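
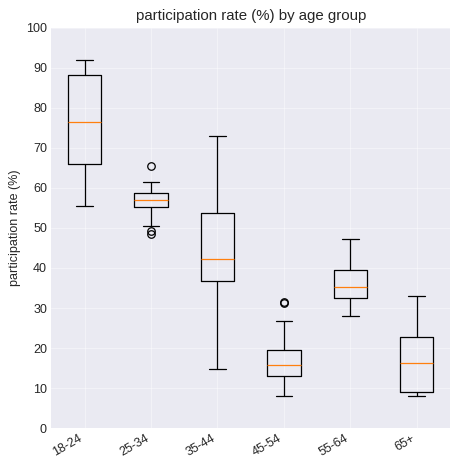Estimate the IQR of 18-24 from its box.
Q3 ≈ 90, Q1 ≈ 70; IQR ≈ 20.

≈ 20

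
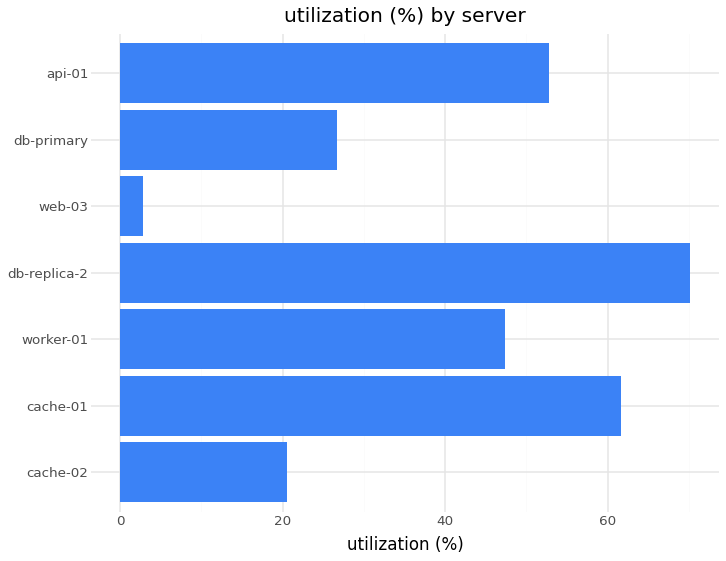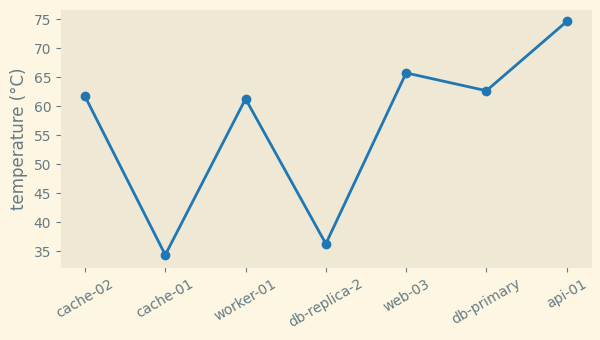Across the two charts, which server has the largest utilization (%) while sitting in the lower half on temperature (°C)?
Chart 2 median temperature (°C) ≈ 60; below-median servers: cache-01, worker-01, db-replica-2. Among those, db-replica-2 has the highest utilization (%) (≈ 70).

db-replica-2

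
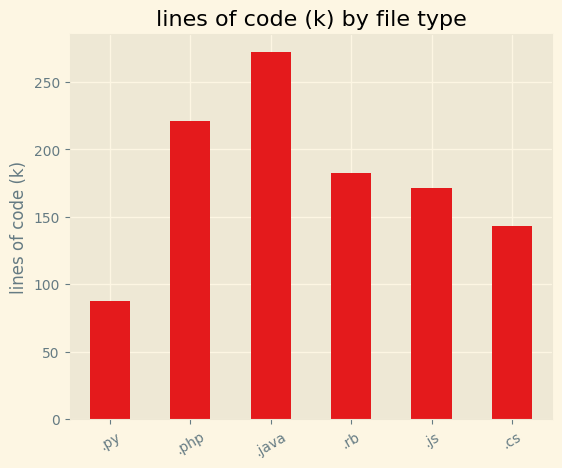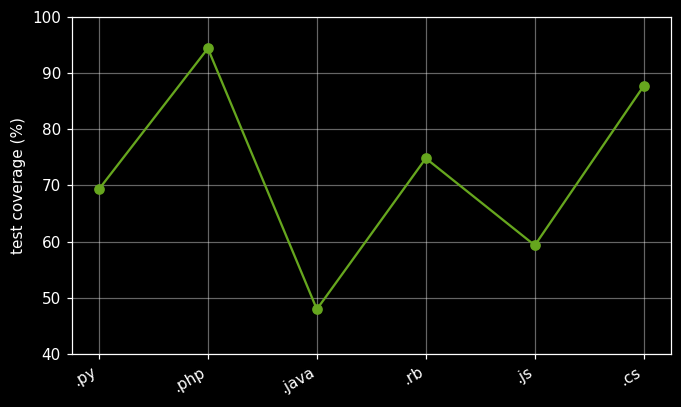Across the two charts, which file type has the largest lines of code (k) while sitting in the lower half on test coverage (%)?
.java

Chart 2 median test coverage (%) ≈ 70; below-median file types: .py, .java, .js. Among those, .java has the highest lines of code (k) (≈ 275).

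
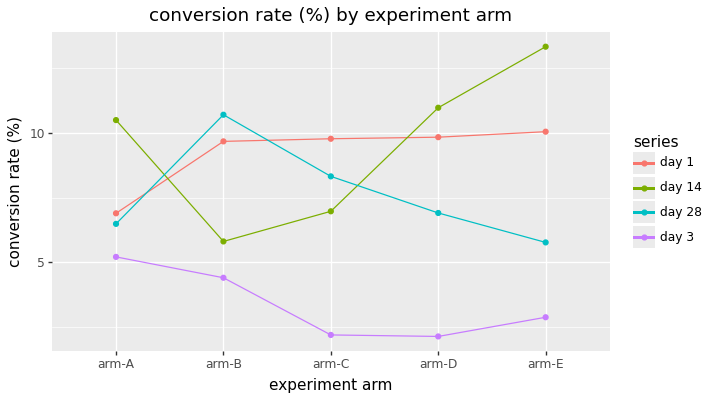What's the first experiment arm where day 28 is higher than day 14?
arm-B

arm-A: day 28 ≈ 6 vs day 14 ≈ 10 (not yet); arm-B: day 28 ≈ 11 vs day 14 ≈ 6 (first crossover).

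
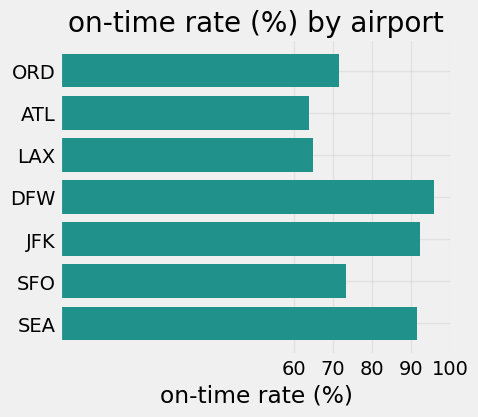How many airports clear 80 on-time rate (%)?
Above 80: DFW, JFK, SEA.

3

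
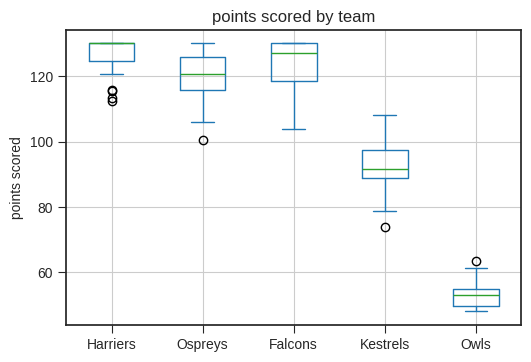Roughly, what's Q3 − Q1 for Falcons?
Q3 ≈ 130, Q1 ≈ 120; IQR ≈ 10.

≈ 10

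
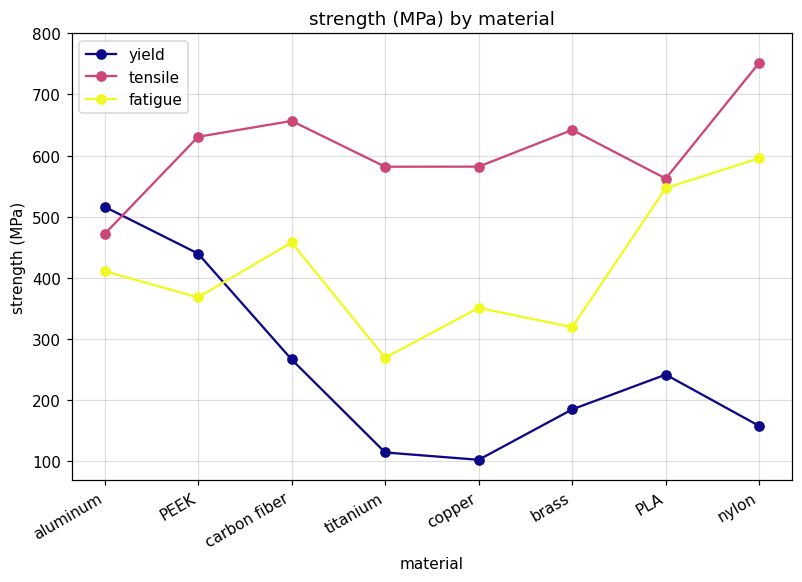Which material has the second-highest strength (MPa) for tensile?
Top 3 for tensile: nylon ≈ 800, carbon fiber ≈ 700, brass ≈ 600.

carbon fiber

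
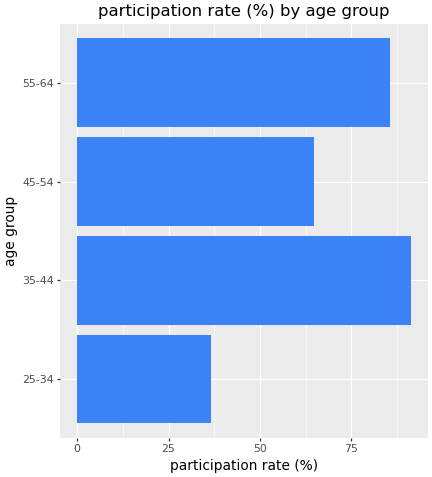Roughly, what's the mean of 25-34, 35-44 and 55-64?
(40 + 90 + 90) / 3 ≈ 73.

≈ 73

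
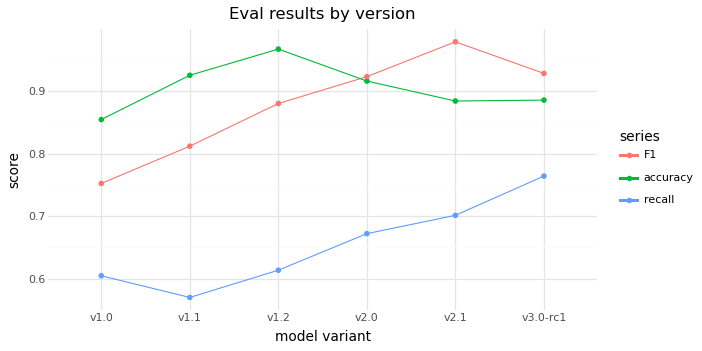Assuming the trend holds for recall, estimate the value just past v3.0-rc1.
≈ 0.8

Last three: 0.65, 0.70, 0.75 → slope ≈ 0.05/step → next ≈ 0.8.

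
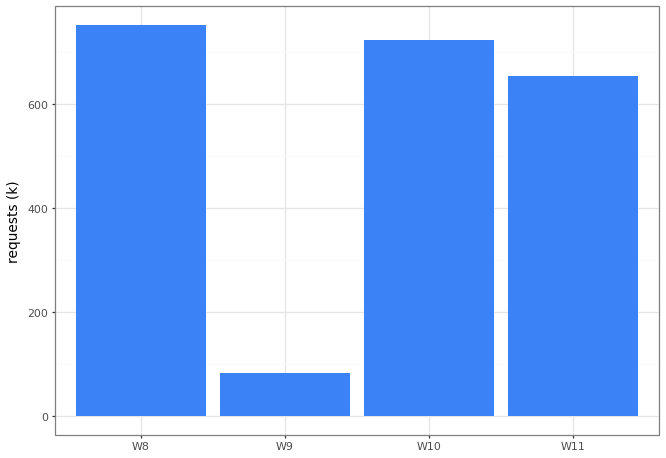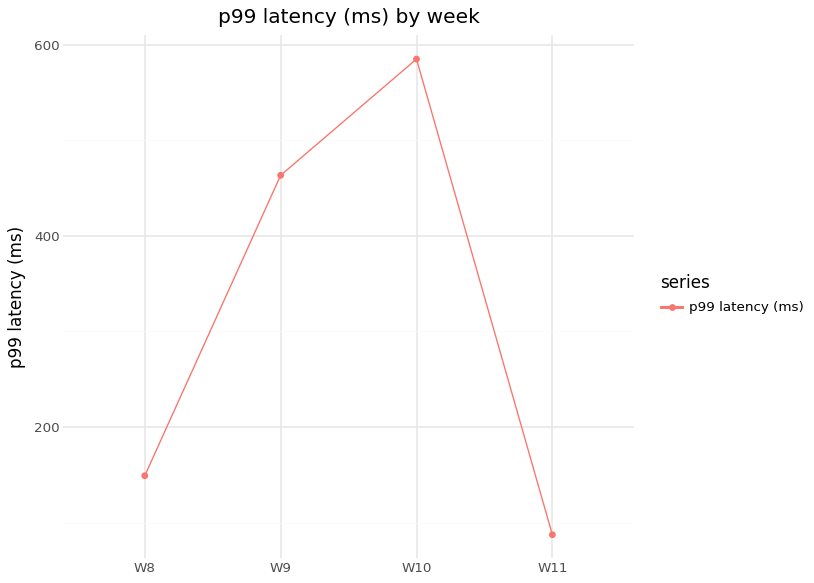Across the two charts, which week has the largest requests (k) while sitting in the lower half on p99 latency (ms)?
W8

Chart 2 median p99 latency (ms) ≈ 300; below-median weeks: W8, W11. Among those, W8 has the highest requests (k) (≈ 800).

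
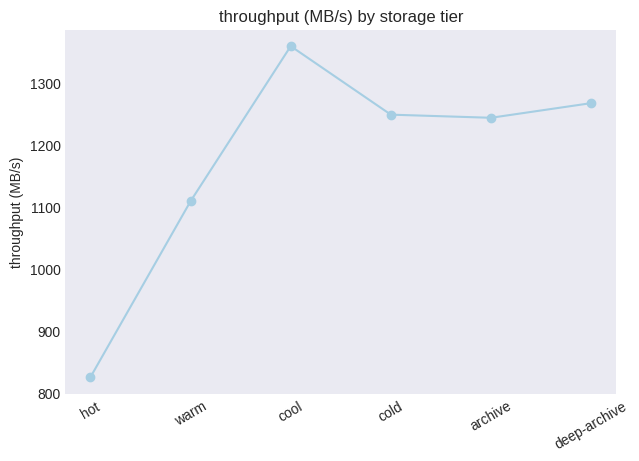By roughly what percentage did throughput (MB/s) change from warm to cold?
warm ≈ 1100, cold ≈ 1250; (1250 − 1100) / 1100 ≈ +13.6%.

≈ +13.6%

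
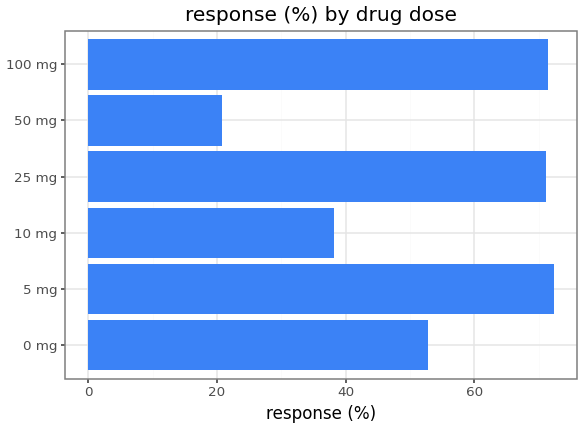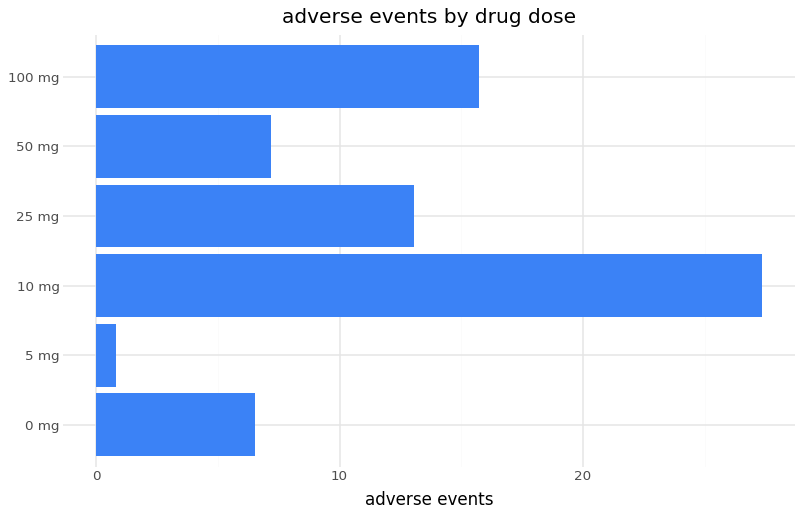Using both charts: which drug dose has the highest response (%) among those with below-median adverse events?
5 mg

Chart 2 median adverse events ≈ 10; below-median drug doses: 0 mg, 5 mg, 50 mg. Among those, 5 mg has the highest response (%) (≈ 70).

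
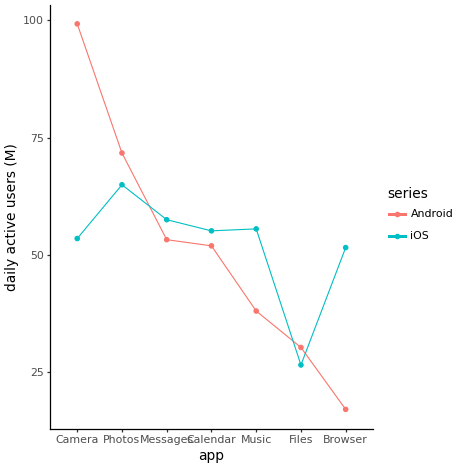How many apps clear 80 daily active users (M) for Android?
1

Above 80: Camera.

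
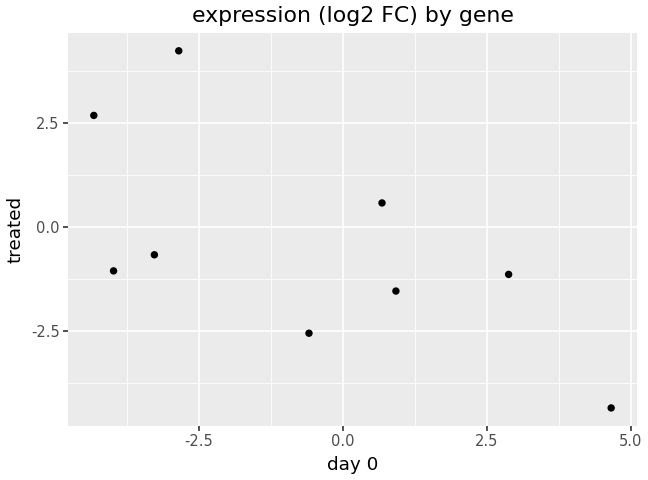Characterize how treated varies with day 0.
Points are negatively correlated; moderate (|r| ≈ 0.6).

negative, moderate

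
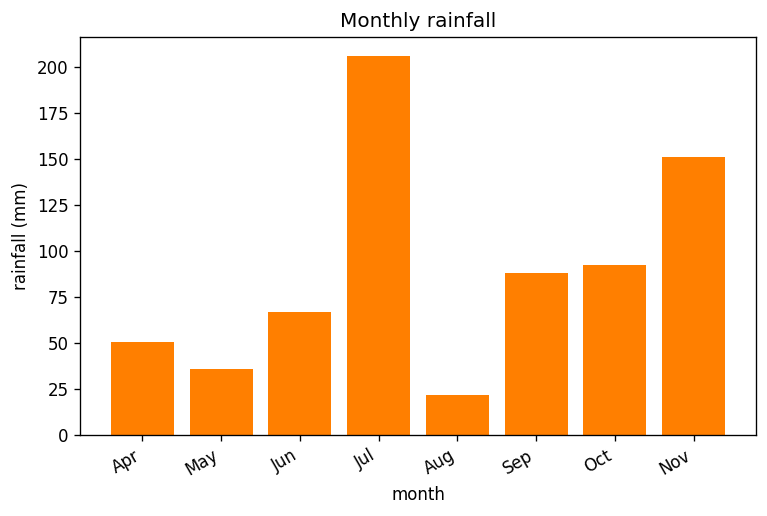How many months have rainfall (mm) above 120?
2

Above 120: Jul, Nov.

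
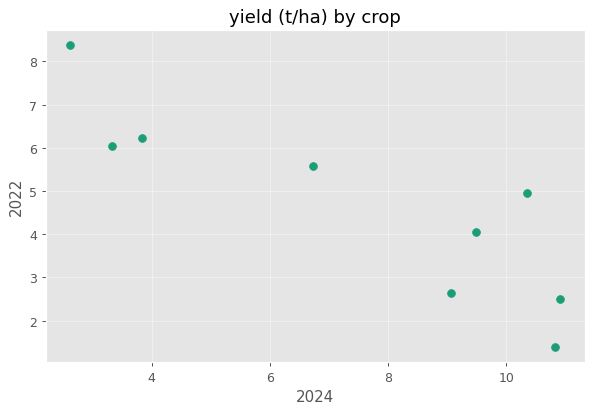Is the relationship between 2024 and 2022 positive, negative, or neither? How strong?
negative, strong

Points are negatively correlated; strong (|r| ≈ 0.9).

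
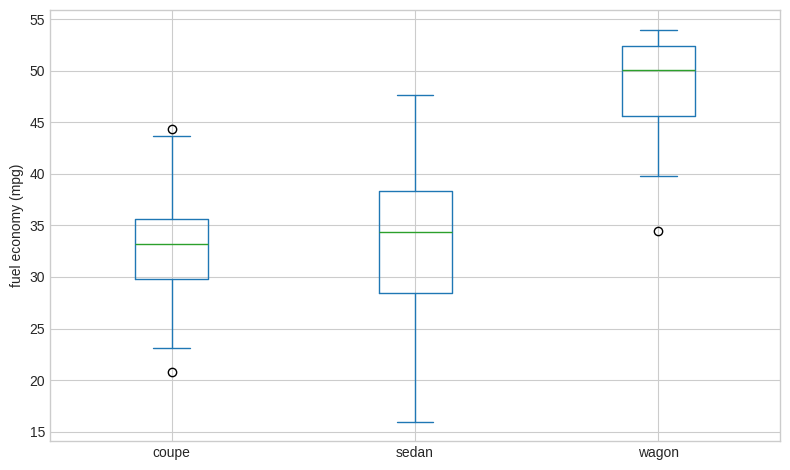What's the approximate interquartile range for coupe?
Q3 ≈ 36, Q1 ≈ 30; IQR ≈ 6.

≈ 6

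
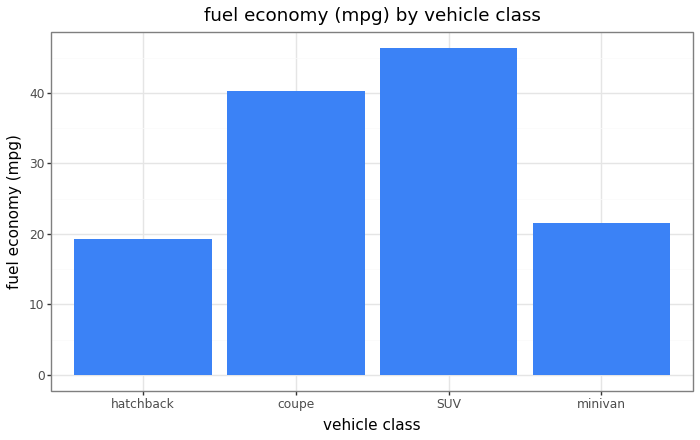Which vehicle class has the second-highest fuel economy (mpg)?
Top 3: SUV ≈ 45, coupe ≈ 40, minivan ≈ 20.

coupe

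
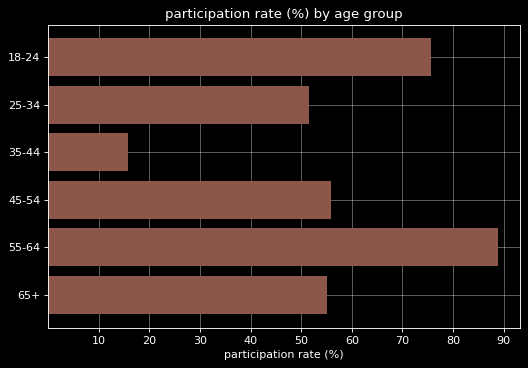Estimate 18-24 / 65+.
≈ 1.33×

18-24 ≈ 80, 65+ ≈ 60; 80/60 ≈ 1.33.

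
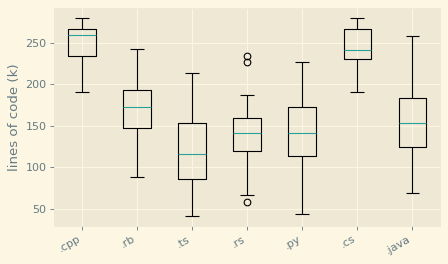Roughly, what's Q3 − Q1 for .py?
≈ 60

Q3 ≈ 180, Q1 ≈ 120; IQR ≈ 60.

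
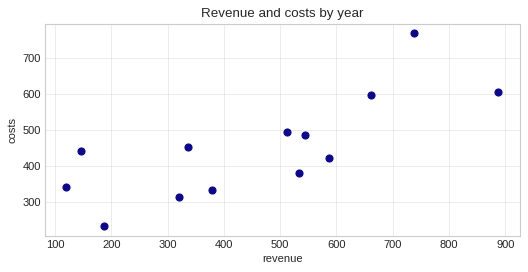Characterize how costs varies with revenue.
Points are positively correlated; strong (|r| ≈ 0.8).

positive, strong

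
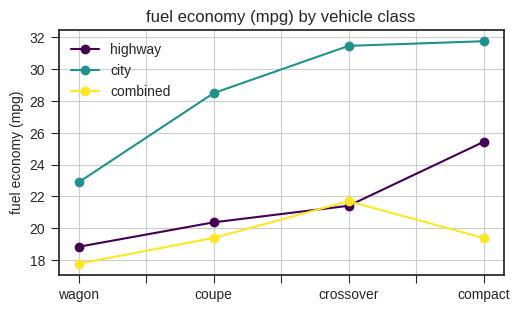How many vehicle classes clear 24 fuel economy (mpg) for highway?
Above 24: compact.

1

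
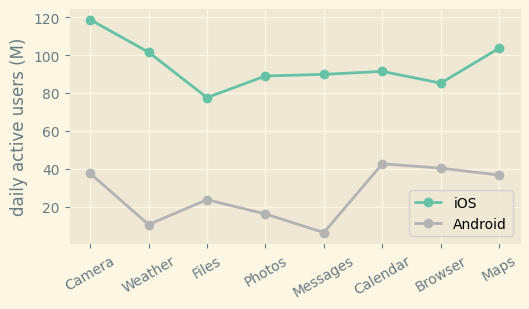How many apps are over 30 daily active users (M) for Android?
4

Above 30: Camera, Calendar, Browser, Maps.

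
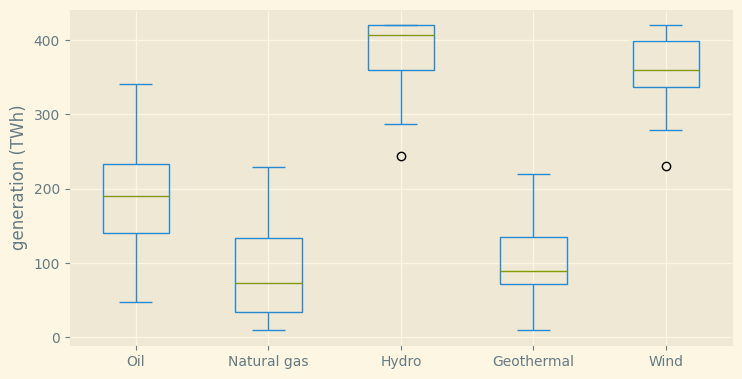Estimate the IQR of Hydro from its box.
Q3 ≈ 400, Q1 ≈ 350; IQR ≈ 50.

≈ 50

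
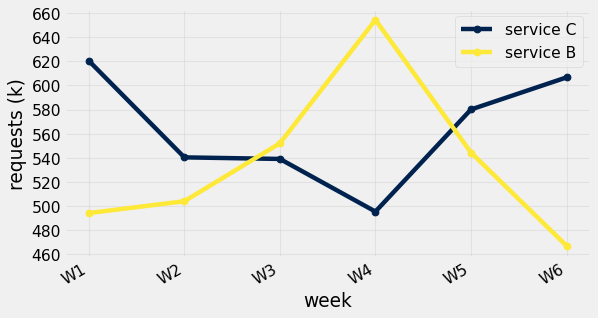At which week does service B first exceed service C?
W2: service B ≈ 500 vs service C ≈ 540 (not yet); W3: service B ≈ 560 vs service C ≈ 540 (first crossover).

W3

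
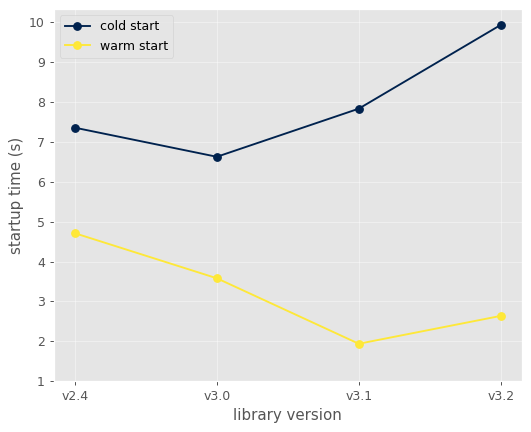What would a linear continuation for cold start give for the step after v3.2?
Last three: 7, 8, 10 → slope ≈ 1.5/step → next ≈ 11.5.

≈ 11.5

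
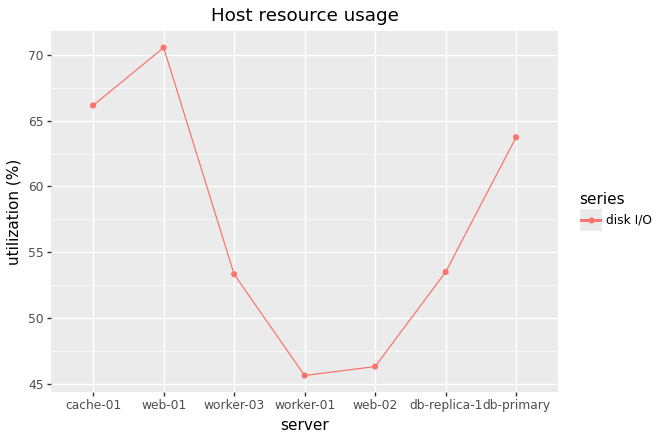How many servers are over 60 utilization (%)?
Above 60: cache-01, web-01, db-primary.

3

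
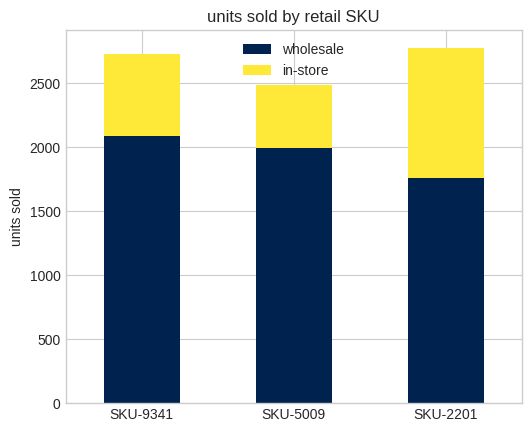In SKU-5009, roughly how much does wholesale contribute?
wholesale top ≈ 2000, bottom ≈ 0; segment ≈ 2000.

≈ 2000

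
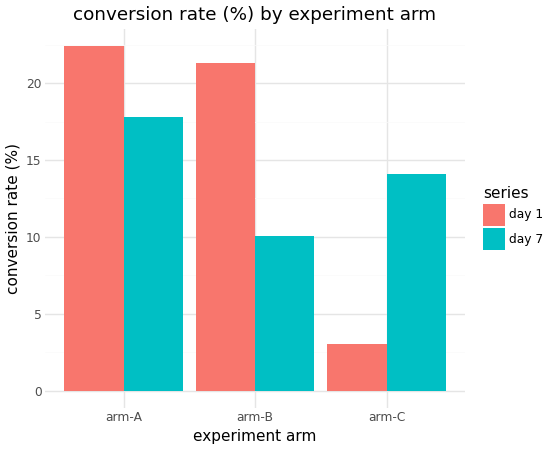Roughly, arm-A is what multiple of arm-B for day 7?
≈ 1.8×

arm-A ≈ 18, arm-B ≈ 10; 18/10 ≈ 1.8.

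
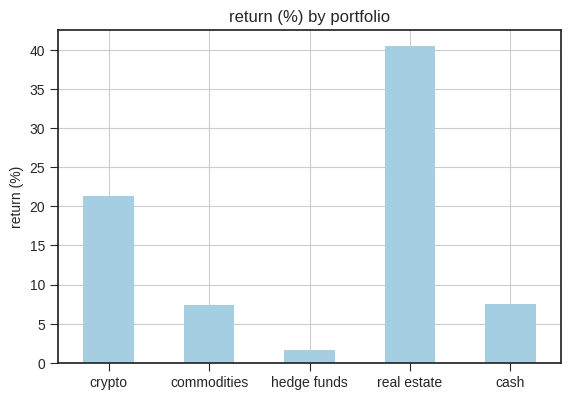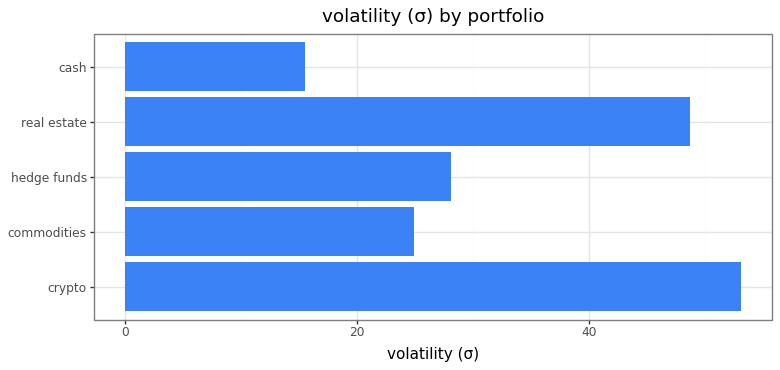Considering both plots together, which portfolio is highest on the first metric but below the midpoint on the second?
cash

Chart 2 median volatility (σ) ≈ 30; below-median portfolios: commodities, cash. Among those, cash has the highest return (%) (≈ 10).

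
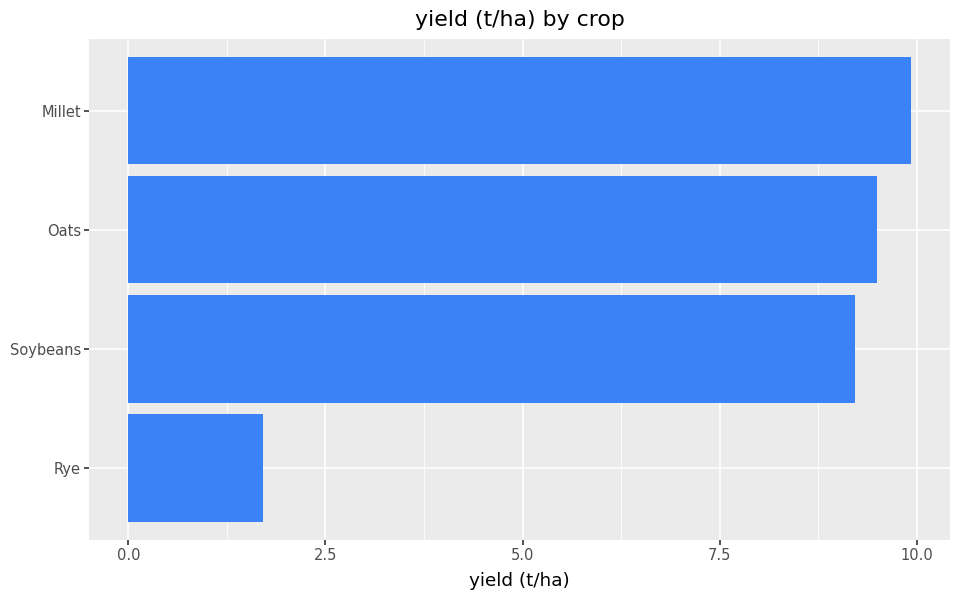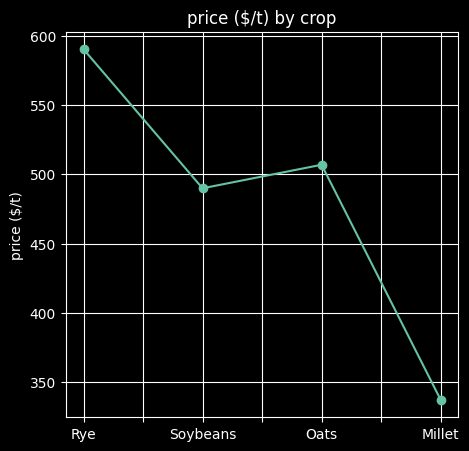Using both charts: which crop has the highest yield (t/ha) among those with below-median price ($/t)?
Millet

Chart 2 median price ($/t) ≈ 500; below-median crops: Soybeans, Millet. Among those, Millet has the highest yield (t/ha) (≈ 10).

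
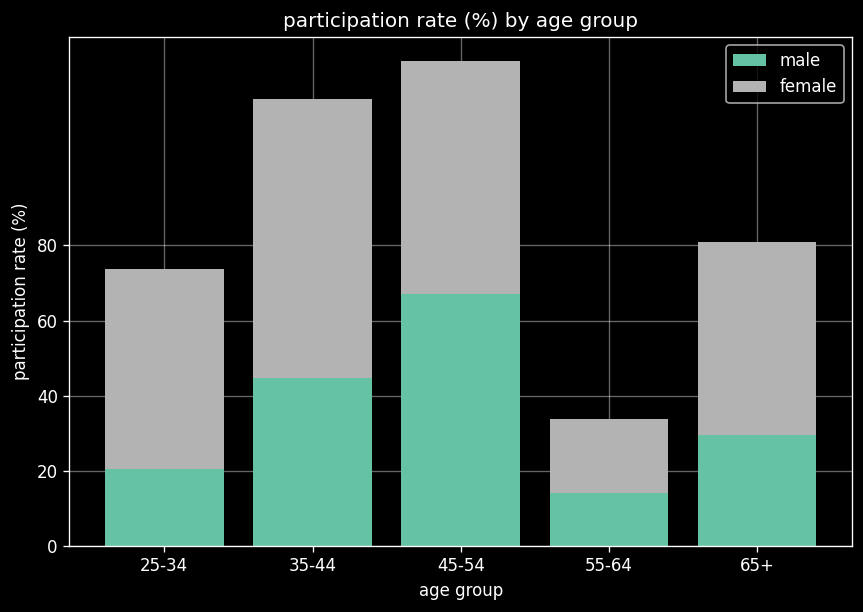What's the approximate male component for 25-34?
≈ 20

male top ≈ 20, bottom ≈ 0; segment ≈ 20.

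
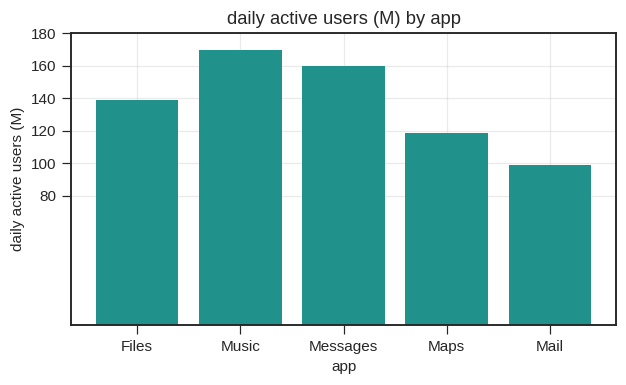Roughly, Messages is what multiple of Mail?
≈ 1.6×

Messages ≈ 160, Mail ≈ 100; 160/100 ≈ 1.6.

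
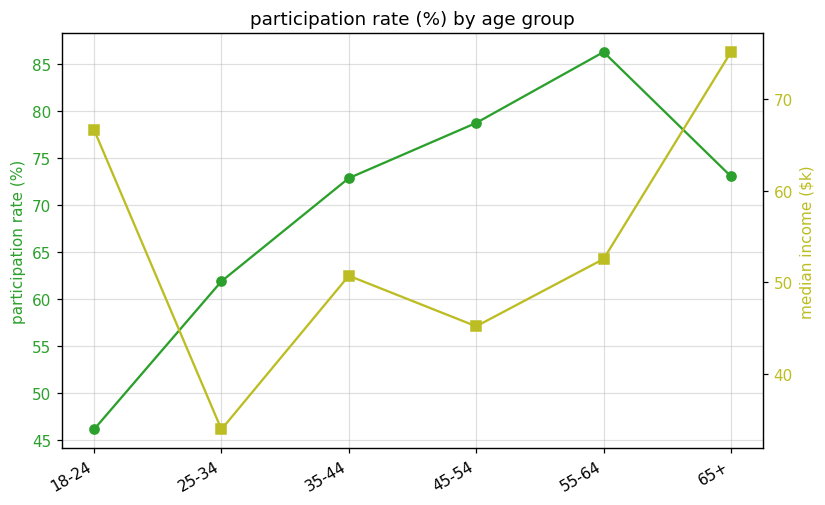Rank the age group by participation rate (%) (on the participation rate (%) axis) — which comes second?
45-54

Top 3 (on the participation rate (%) axis): 55-64 ≈ 85, 45-54 ≈ 80, 65+ ≈ 75.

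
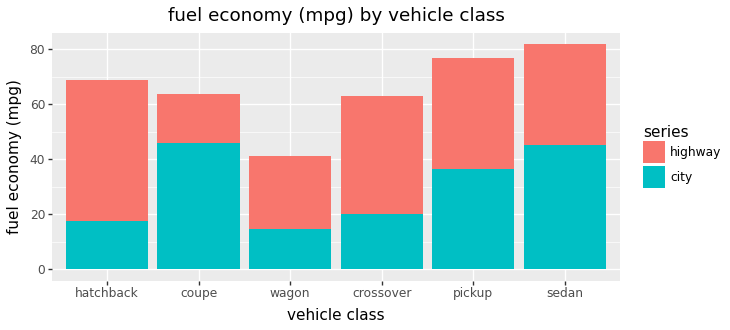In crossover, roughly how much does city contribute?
≈ 20

city top ≈ 20, bottom ≈ 0; segment ≈ 20.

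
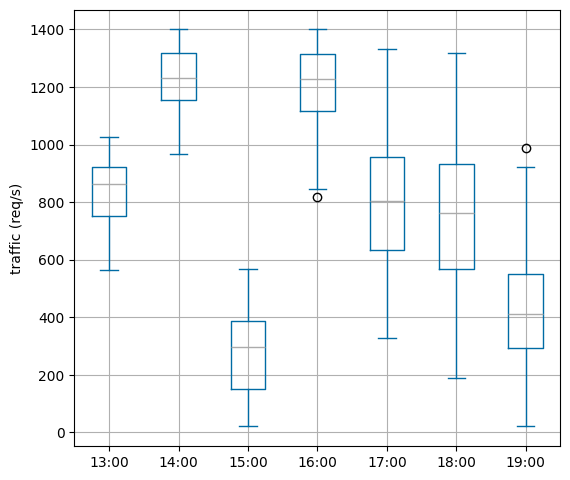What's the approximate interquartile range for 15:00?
Q3 ≈ 400, Q1 ≈ 200; IQR ≈ 200.

≈ 200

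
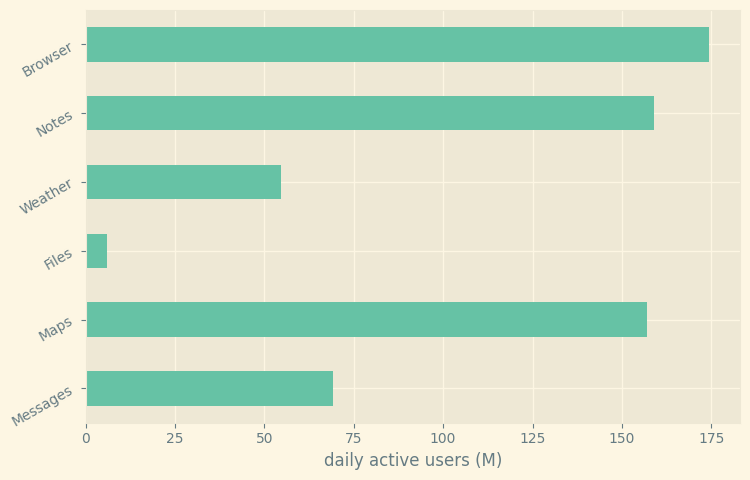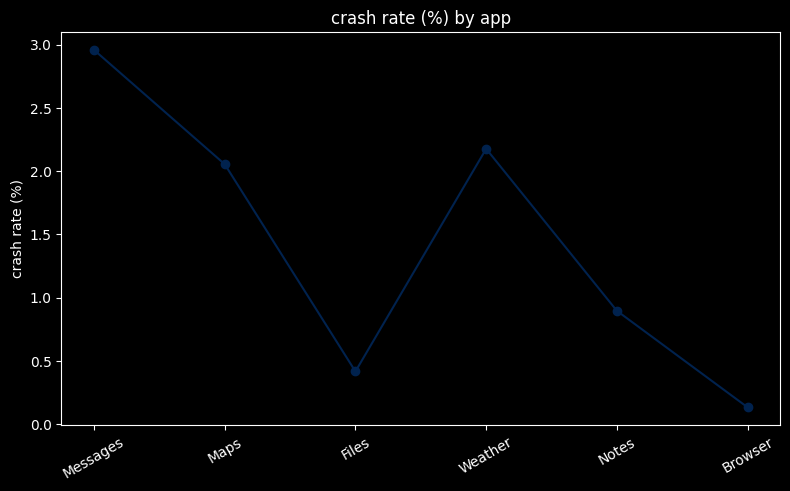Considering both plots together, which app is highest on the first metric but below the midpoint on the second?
Chart 2 median crash rate (%) ≈ 1.5; below-median apps: Files, Notes, Browser. Among those, Browser has the highest daily active users (M) (≈ 180).

Browser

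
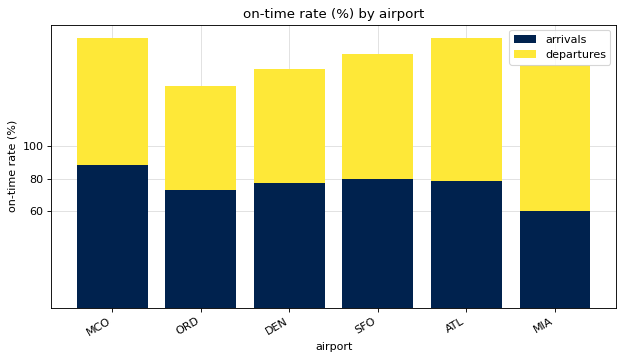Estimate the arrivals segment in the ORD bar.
≈ 80

arrivals top ≈ 80, bottom ≈ 0; segment ≈ 80.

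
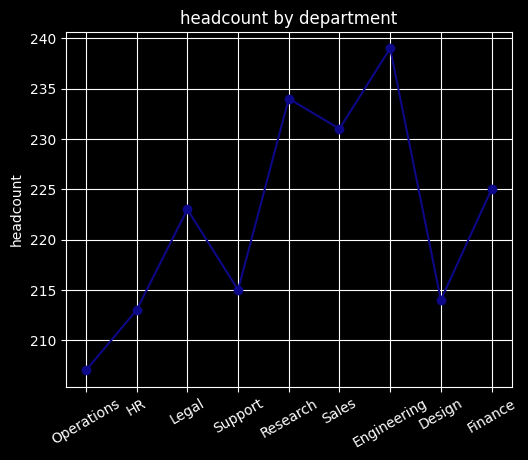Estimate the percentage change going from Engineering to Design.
≈ -10.4%

Engineering ≈ 240, Design ≈ 215; (215 − 240) / 240 ≈ -10.4%.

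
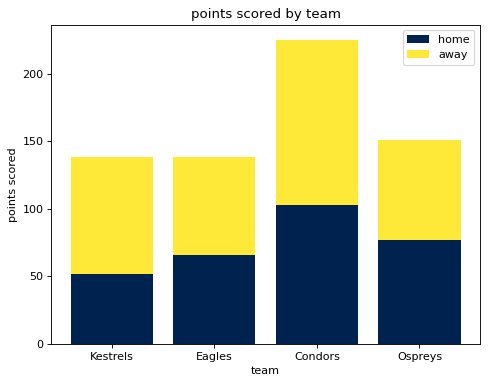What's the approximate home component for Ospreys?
home top ≈ 80, bottom ≈ 0; segment ≈ 80.

≈ 80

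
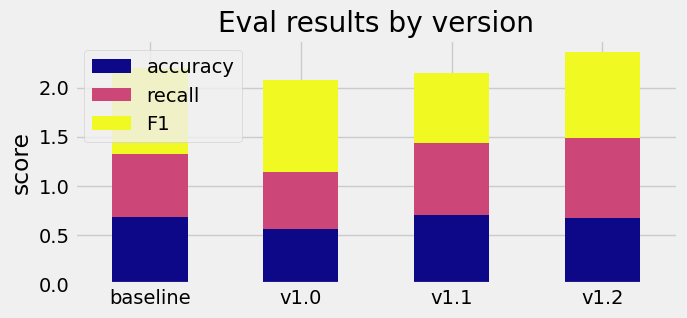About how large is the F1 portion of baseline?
≈ 0.8

F1 top ≈ 2.2, bottom ≈ 1.4; segment ≈ 0.8.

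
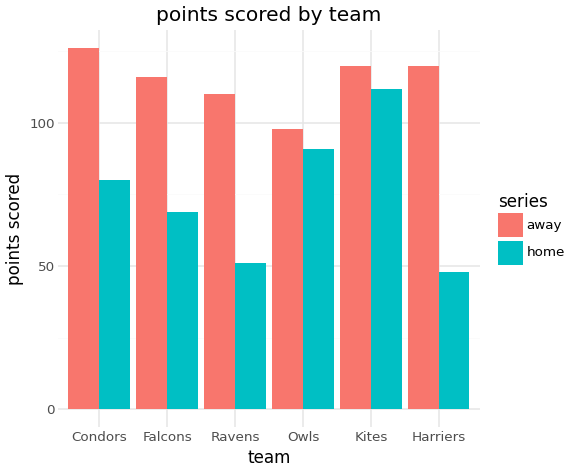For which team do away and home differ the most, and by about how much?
Harriers: away ≈ 120, home ≈ 40 → gap ≈ 80. Next-largest (Ravens) is only ≈ 60.

Harriers, ≈ 80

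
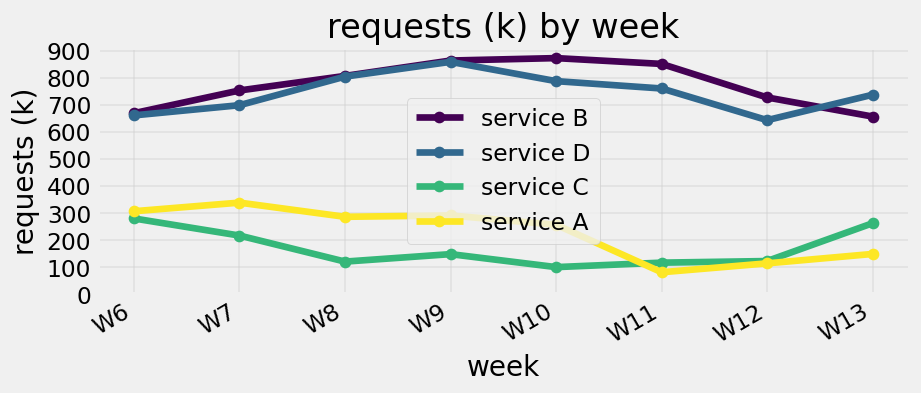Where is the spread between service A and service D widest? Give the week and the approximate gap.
W11: service A ≈ 100, service D ≈ 800 → gap ≈ 700. Next-largest (W13) is only ≈ 600.

W11, ≈ 700 k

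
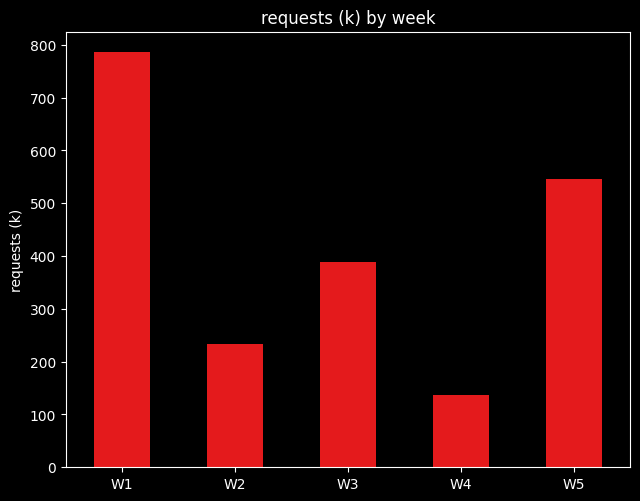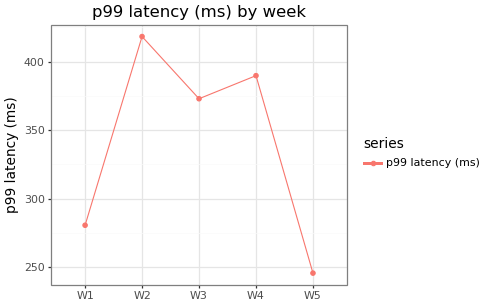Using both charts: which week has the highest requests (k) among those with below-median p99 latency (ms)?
Chart 2 median p99 latency (ms) ≈ 350; below-median weeks: W1, W5. Among those, W1 has the highest requests (k) (≈ 800).

W1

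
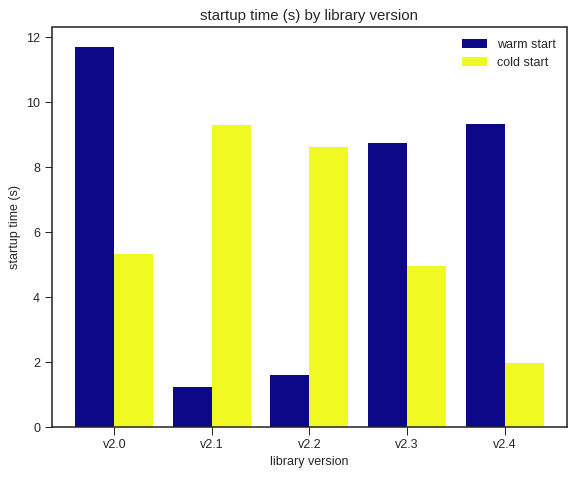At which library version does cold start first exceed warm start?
v2.1

v2.0: cold start ≈ 5 vs warm start ≈ 12 (not yet); v2.1: cold start ≈ 9 vs warm start ≈ 1 (first crossover).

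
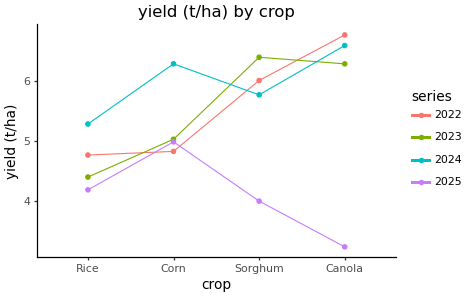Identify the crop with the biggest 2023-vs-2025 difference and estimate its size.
Canola: 2023 ≈ 6.5, 2025 ≈ 3.0 → gap ≈ 3.5. Next-largest (Sorghum) is only ≈ 2.5.

Canola, ≈ 3.5 t/ha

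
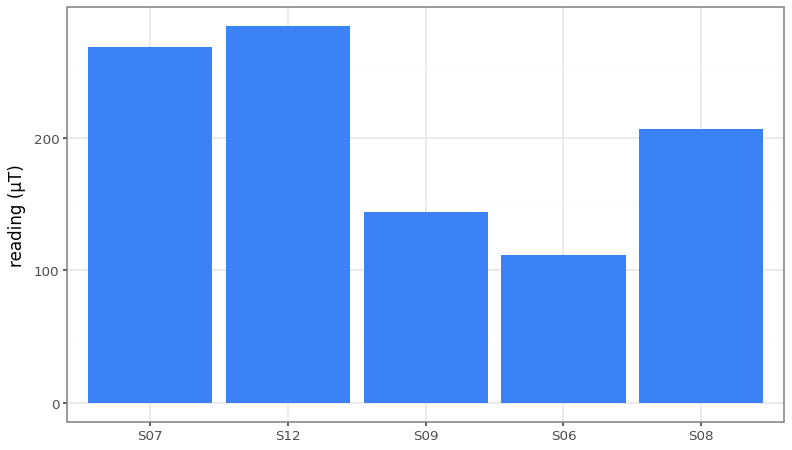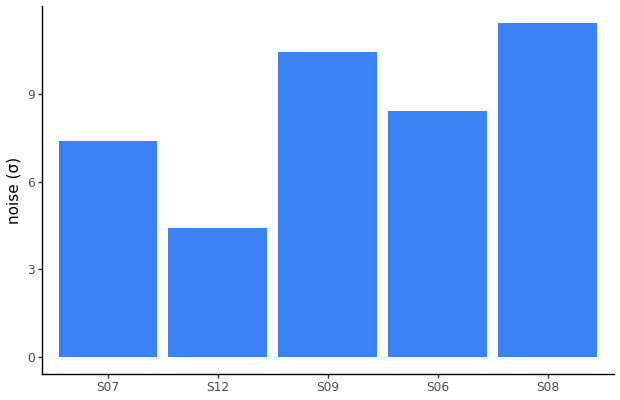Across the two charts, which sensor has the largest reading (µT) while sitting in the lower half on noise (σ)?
Chart 2 median noise (σ) ≈ 8; below-median sensors: S07, S12. Among those, S12 has the highest reading (µT) (≈ 300).

S12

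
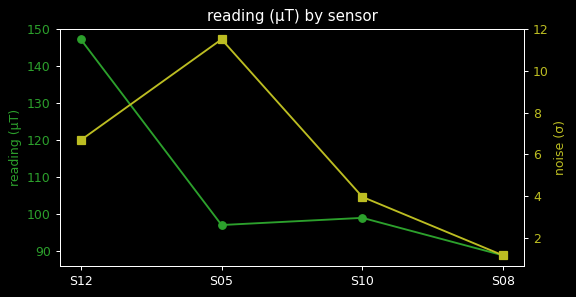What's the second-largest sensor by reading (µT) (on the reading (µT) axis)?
S10

Top 3 (on the reading (µT) axis): S12 ≈ 145, S10 ≈ 100, S05 ≈ 95.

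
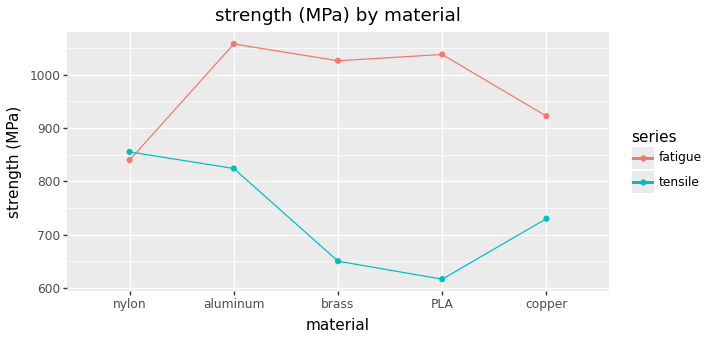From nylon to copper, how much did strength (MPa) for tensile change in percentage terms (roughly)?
nylon ≈ 850, copper ≈ 750; (750 − 850) / 850 ≈ -11.8%.

≈ -11.8%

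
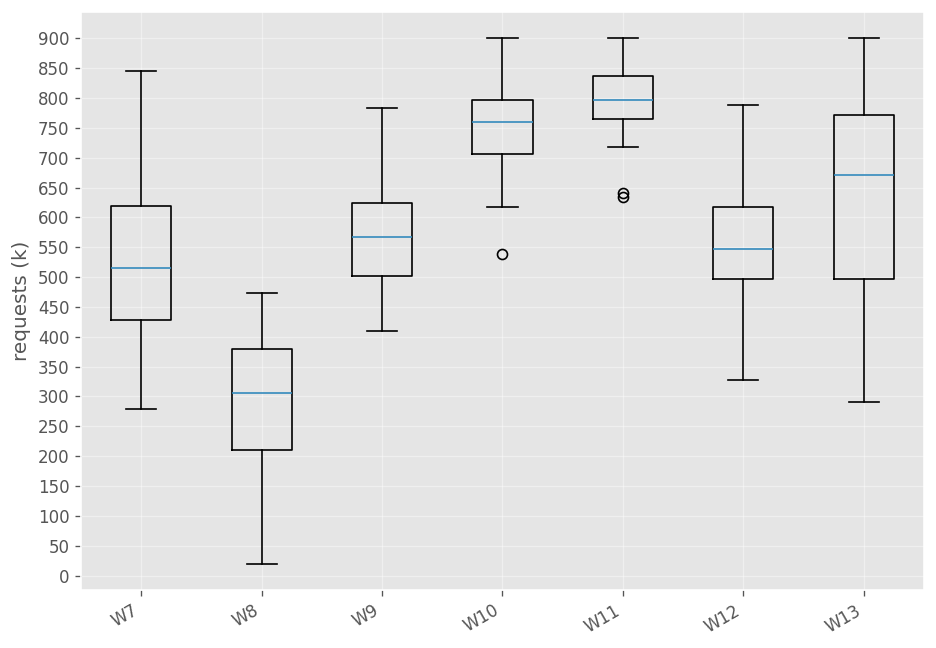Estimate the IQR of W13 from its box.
Q3 ≈ 750, Q1 ≈ 500; IQR ≈ 250.

≈ 250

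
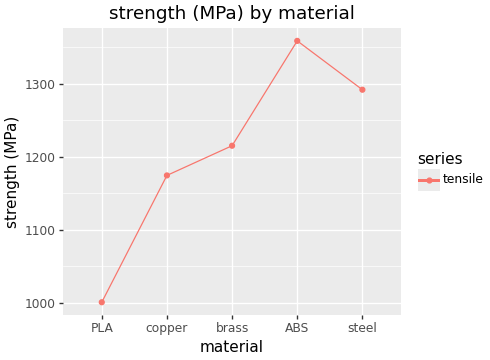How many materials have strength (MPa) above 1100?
4

Above 1100: copper, brass, ABS, steel.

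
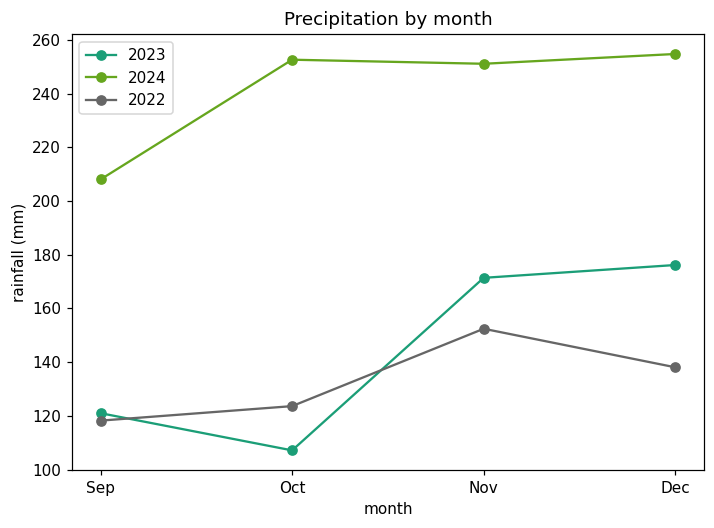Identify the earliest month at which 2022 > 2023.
Sep: 2022 ≈ 120 vs 2023 ≈ 120 (not yet); Oct: 2022 ≈ 120 vs 2023 ≈ 100 (first crossover).

Oct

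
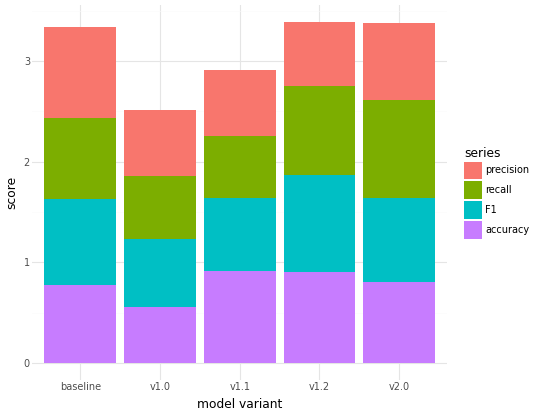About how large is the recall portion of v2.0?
≈ 1.0

recall top ≈ 2.5, bottom ≈ 1.5; segment ≈ 1.0.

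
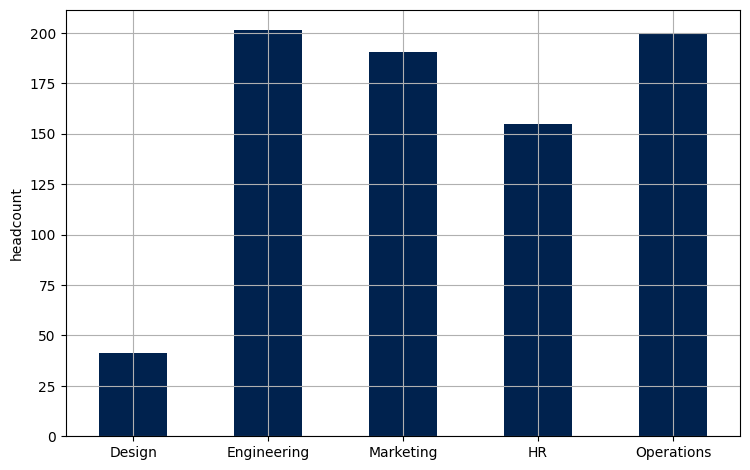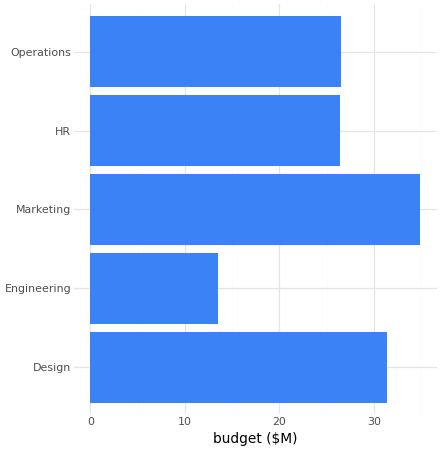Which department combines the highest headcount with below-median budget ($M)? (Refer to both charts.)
Chart 2 median budget ($M) ≈ 25; below-median departments: Engineering, HR. Among those, Engineering has the highest headcount (≈ 200).

Engineering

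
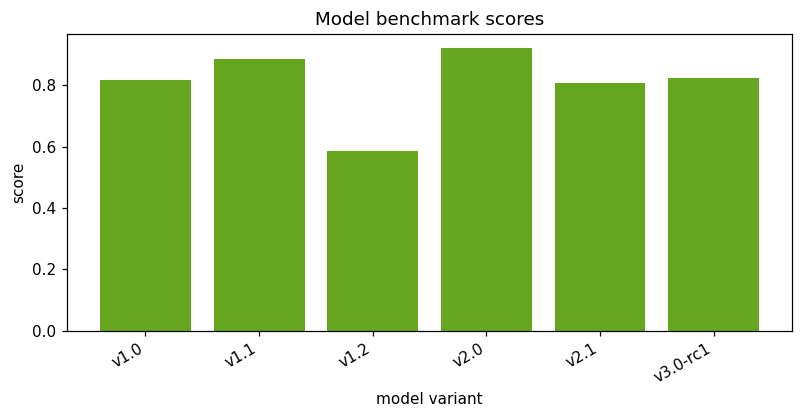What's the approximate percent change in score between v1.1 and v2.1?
≈ -11.1%

v1.1 ≈ 0.9, v2.1 ≈ 0.8; (0.8 − 0.9) / 0.9 ≈ -11.1%.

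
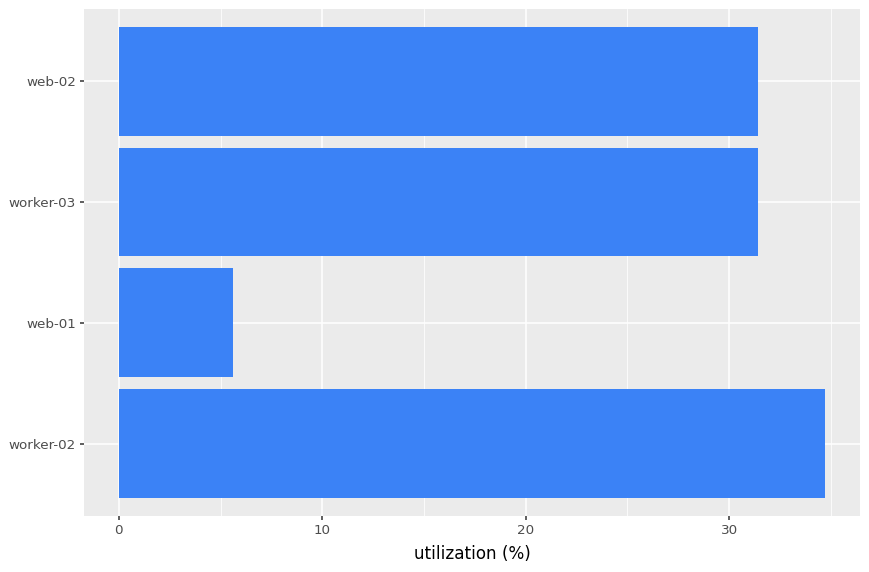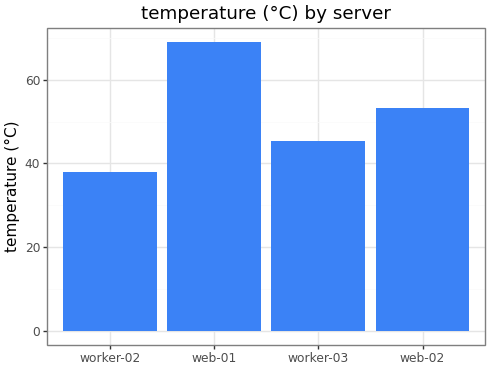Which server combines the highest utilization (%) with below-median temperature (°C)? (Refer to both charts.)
worker-02

Chart 2 median temperature (°C) ≈ 50; below-median servers: worker-02, worker-03. Among those, worker-02 has the highest utilization (%) (≈ 35).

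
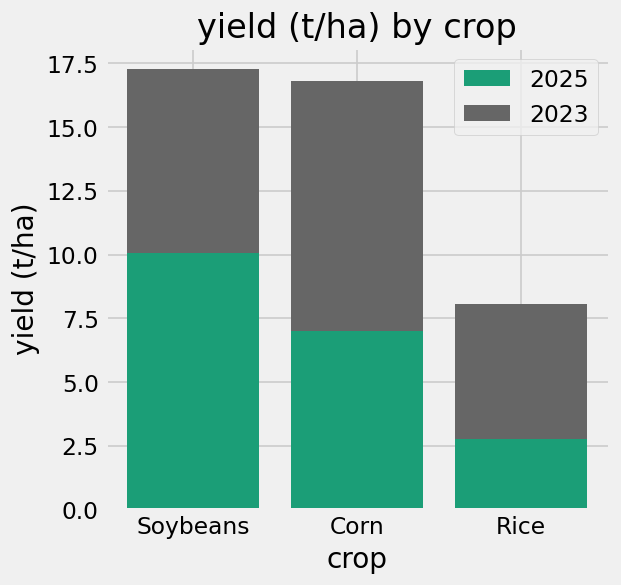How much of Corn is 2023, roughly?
2023 top ≈ 16, bottom ≈ 8; segment ≈ 8.

≈ 8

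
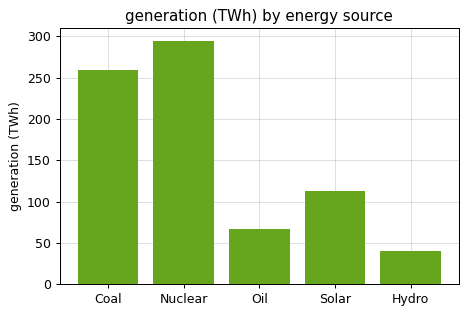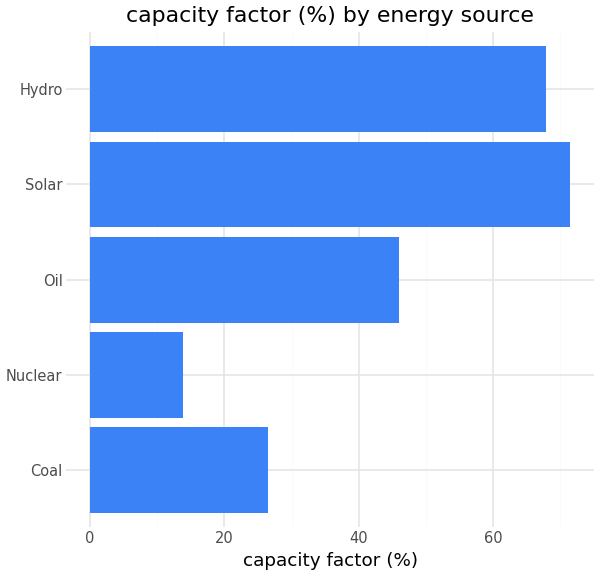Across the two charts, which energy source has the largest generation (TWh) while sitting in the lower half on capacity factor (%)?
Chart 2 median capacity factor (%) ≈ 50; below-median energy sources: Coal, Nuclear. Among those, Nuclear has the highest generation (TWh) (≈ 300).

Nuclear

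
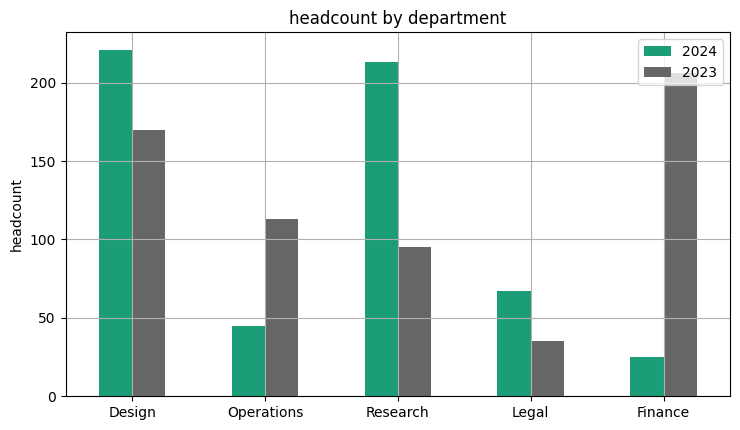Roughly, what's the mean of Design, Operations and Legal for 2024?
≈ 107

(220 + 40 + 60) / 3 ≈ 107.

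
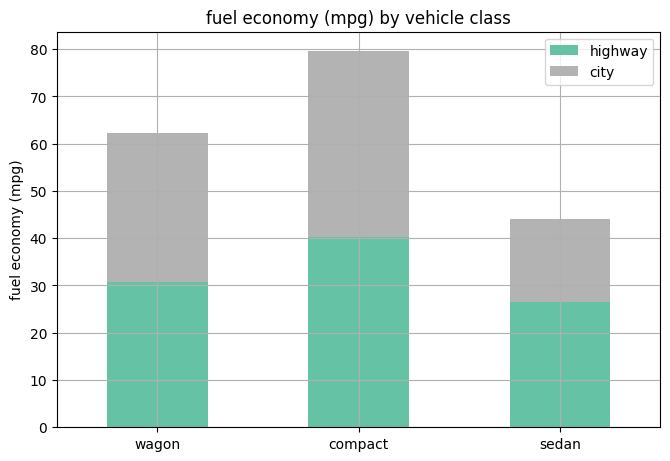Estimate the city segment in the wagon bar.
≈ 30

city top ≈ 60, bottom ≈ 30; segment ≈ 30.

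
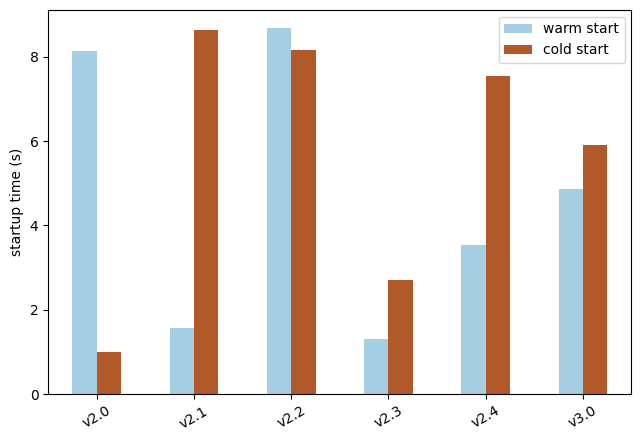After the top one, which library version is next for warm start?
Top 3 for warm start: v2.2 ≈ 9, v2.0 ≈ 8, v3.0 ≈ 5.

v2.0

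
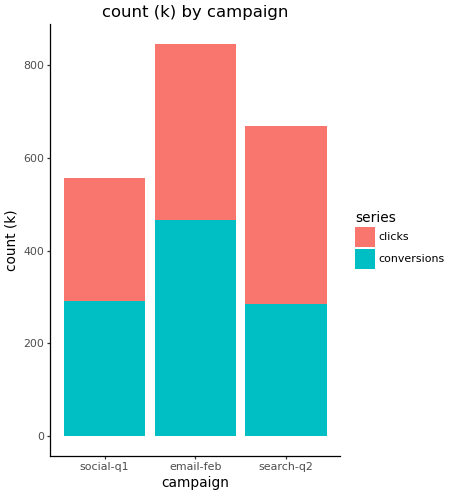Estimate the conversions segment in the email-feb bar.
conversions top ≈ 500, bottom ≈ 0; segment ≈ 500.

≈ 500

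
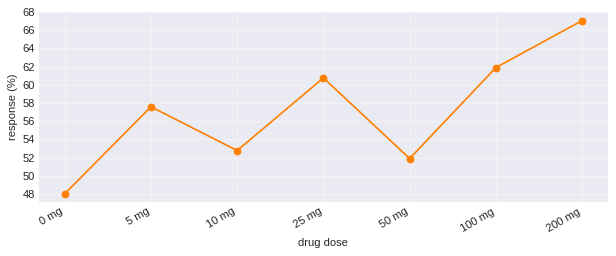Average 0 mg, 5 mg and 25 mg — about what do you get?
(48 + 58 + 60) / 3 ≈ 55.

≈ 55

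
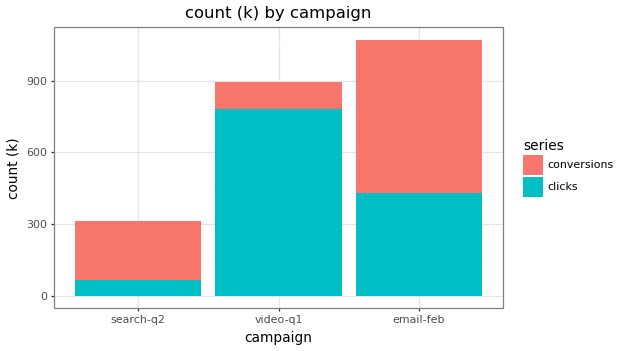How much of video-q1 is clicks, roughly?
≈ 800

clicks top ≈ 800, bottom ≈ 0; segment ≈ 800.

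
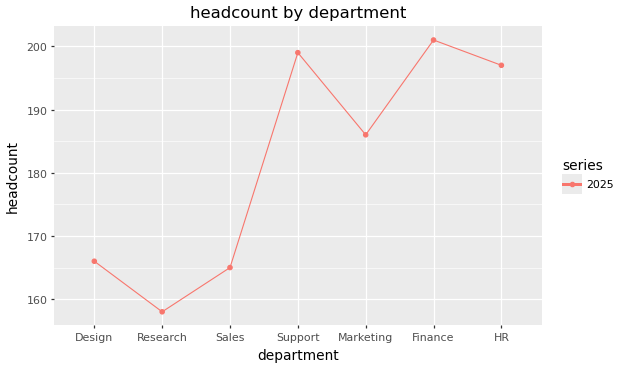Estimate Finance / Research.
Finance ≈ 200, Research ≈ 160; 200/160 ≈ 1.25.

≈ 1.25×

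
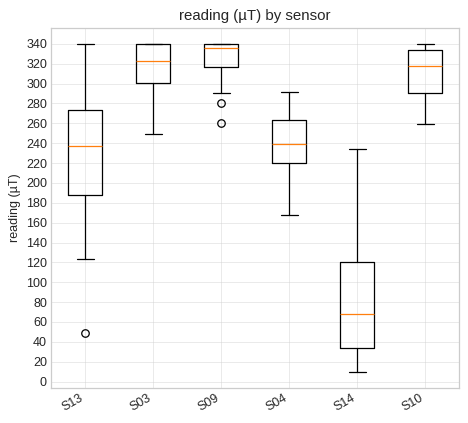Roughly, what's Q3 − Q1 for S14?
≈ 80

Q3 ≈ 120, Q1 ≈ 40; IQR ≈ 80.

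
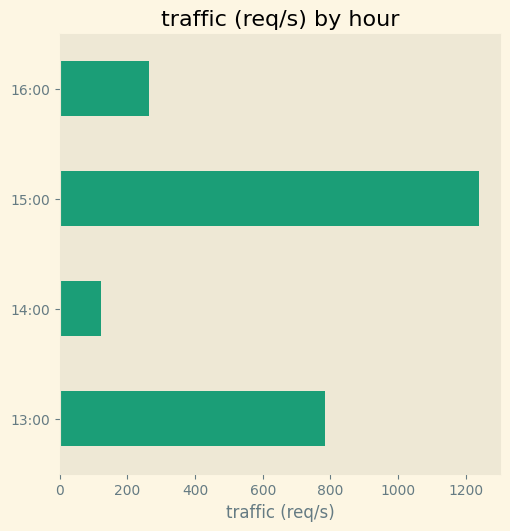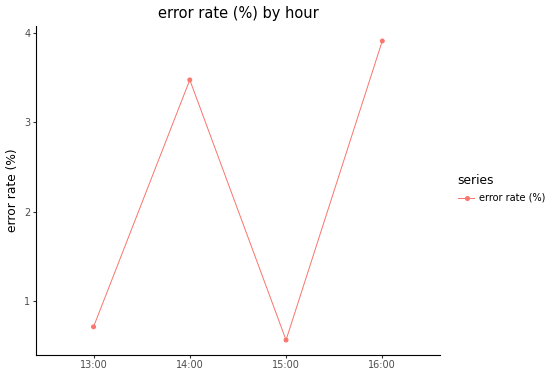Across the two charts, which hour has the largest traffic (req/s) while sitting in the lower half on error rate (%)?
15:00

Chart 2 median error rate (%) ≈ 2; below-median hours: 13:00, 15:00. Among those, 15:00 has the highest traffic (req/s) (≈ 1200).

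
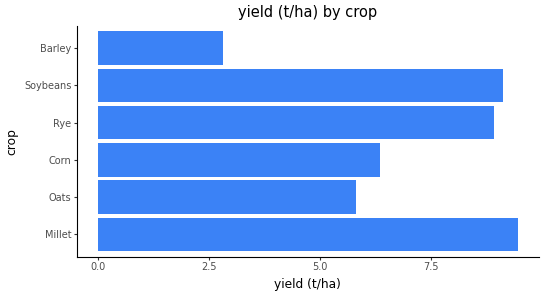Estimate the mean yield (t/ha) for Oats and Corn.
≈ 6

(6 + 6) / 2 ≈ 6.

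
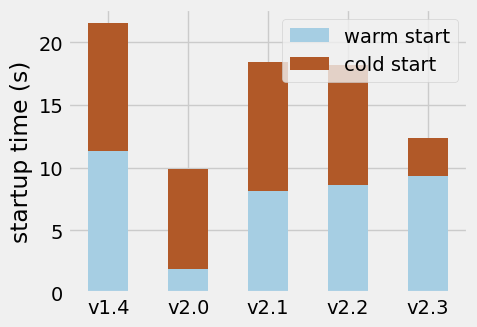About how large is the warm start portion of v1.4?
warm start top ≈ 12, bottom ≈ 0; segment ≈ 12.

≈ 12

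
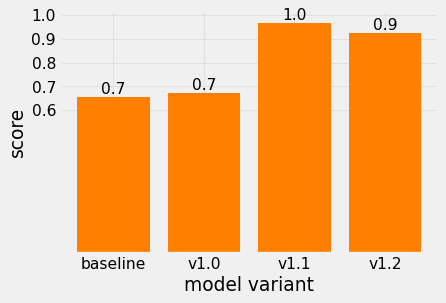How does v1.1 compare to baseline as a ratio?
≈ 1.43×

v1.1 ≈ 1.0, baseline ≈ 0.7; 1.0/0.7 ≈ 1.43.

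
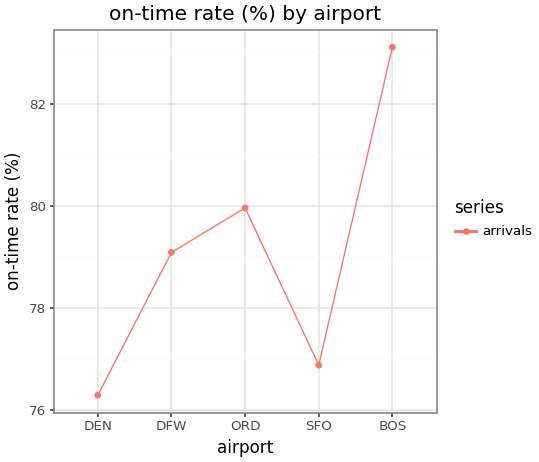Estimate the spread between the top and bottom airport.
≈ 7

Max BOS ≈ 83, min DEN ≈ 76; range ≈ 7.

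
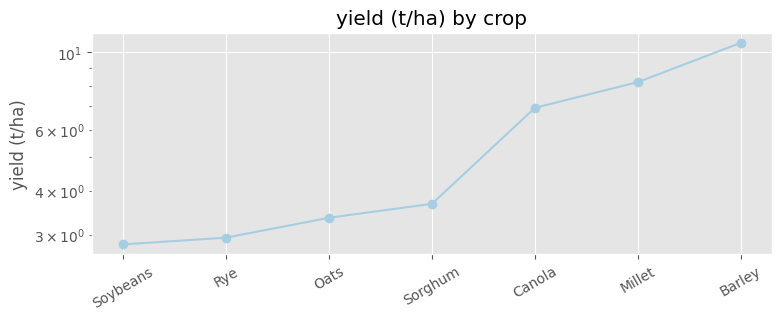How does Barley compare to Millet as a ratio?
Barley ≈ 11, Millet ≈ 8; 11/8 ≈ 1.38.

≈ 1.38×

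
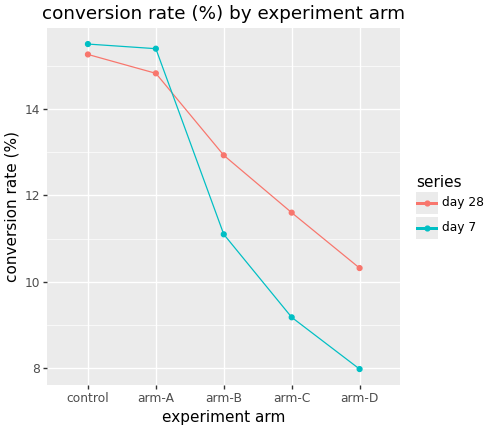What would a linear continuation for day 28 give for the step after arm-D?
Last three: 13, 12, 10 → slope ≈ -1.5/step → next ≈ 8.5.

≈ 8.5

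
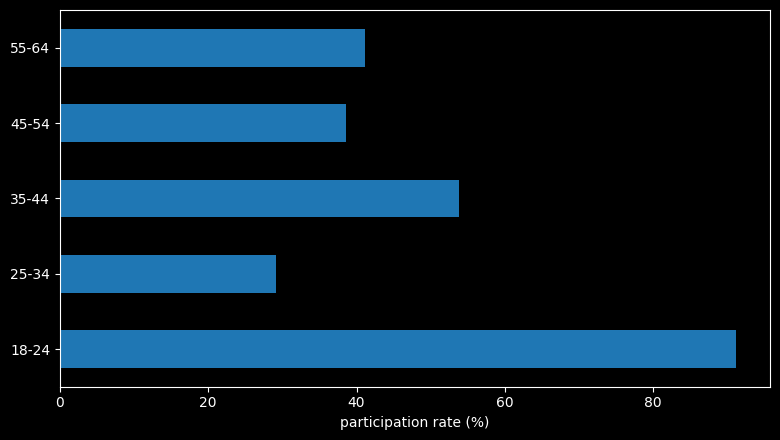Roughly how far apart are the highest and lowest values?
≈ 60

Max 18-24 ≈ 90, min 25-34 ≈ 30; range ≈ 60.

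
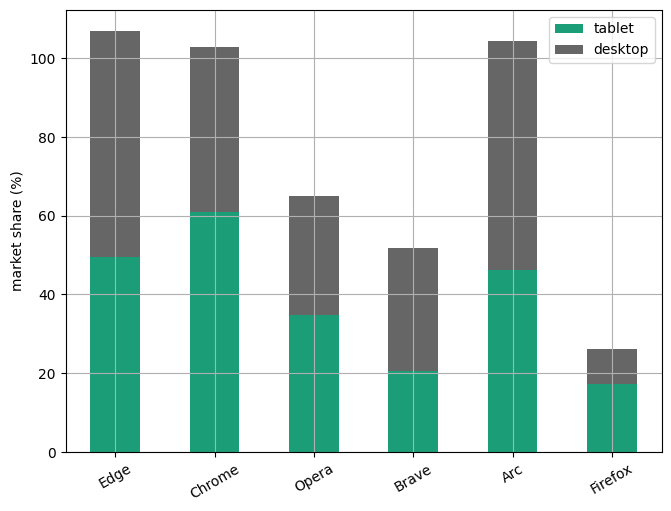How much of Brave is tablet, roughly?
tablet top ≈ 20, bottom ≈ 0; segment ≈ 20.

≈ 20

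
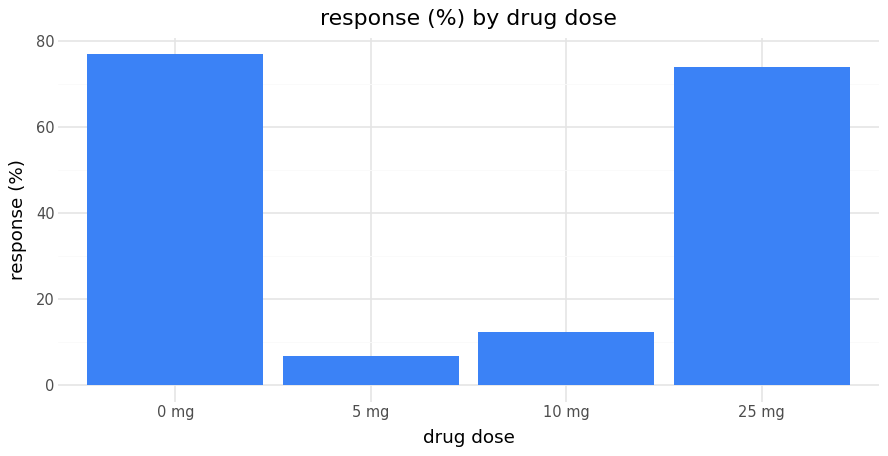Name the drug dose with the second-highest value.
25 mg

Top 3: 0 mg ≈ 80, 25 mg ≈ 70, 10 mg ≈ 10.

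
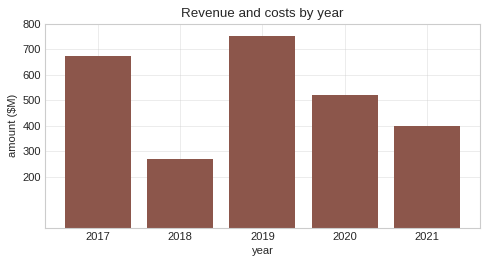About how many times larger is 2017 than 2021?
2017 ≈ 700, 2021 ≈ 400; 700/400 ≈ 1.75.

≈ 1.75×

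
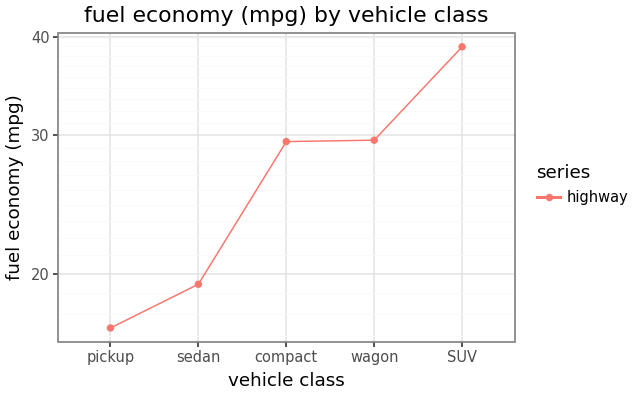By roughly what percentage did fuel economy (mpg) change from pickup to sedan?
pickup ≈ 18, sedan ≈ 20; (20 − 18) / 18 ≈ +11.1%.

≈ +11.1%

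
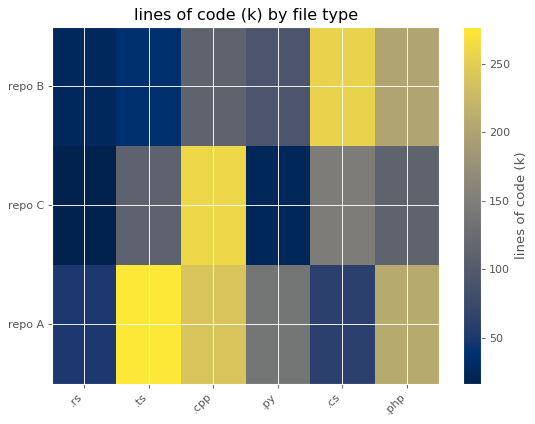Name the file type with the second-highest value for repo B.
Top 3 for repo B: .cs ≈ 250, .php ≈ 200, .cpp ≈ 125.

.php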